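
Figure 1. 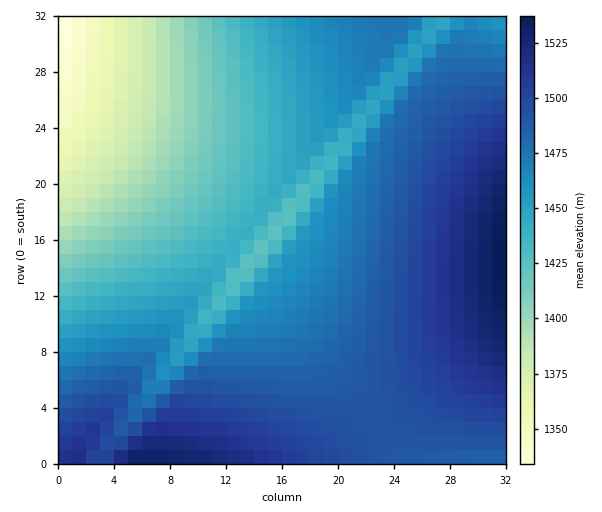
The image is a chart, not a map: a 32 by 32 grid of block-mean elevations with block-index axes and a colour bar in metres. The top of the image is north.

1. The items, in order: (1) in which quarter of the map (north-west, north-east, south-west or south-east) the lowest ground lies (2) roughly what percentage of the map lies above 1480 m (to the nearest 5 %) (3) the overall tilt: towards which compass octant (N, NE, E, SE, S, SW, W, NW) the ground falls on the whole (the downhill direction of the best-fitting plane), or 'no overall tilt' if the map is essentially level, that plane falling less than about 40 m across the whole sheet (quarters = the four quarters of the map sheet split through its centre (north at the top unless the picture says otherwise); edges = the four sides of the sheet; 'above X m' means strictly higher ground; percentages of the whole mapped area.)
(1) The lowest ground is in the north-west quarter.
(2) About 40 % of the map lies above 1480 m.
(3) The general tilt is down to the north-west (the land rises towards the south-east).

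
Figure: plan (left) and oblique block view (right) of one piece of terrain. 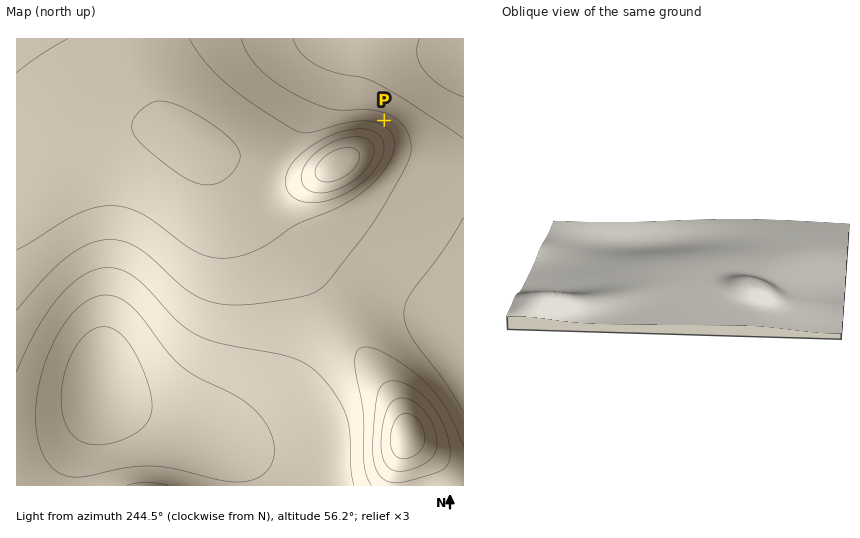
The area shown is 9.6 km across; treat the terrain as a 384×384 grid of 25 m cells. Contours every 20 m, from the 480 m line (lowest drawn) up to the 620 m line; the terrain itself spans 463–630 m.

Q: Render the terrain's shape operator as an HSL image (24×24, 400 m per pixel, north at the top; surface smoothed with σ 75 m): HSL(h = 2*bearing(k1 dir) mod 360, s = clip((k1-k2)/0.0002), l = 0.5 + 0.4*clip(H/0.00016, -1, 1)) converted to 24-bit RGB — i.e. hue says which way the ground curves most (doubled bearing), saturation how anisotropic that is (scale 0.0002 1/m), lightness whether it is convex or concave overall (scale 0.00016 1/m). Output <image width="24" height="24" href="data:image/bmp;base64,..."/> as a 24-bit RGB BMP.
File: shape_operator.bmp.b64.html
<image width="24" height="24" href="data:image/bmp;base64,Qk32BgAAAAAAADYAAAAoAAAAGAAAABgAAAABABgAAAAAAMAGAAATCwAAEwsAAAAAAAAAAAAAbpJ8ZpSKXpKWW4+aXKCfU61yd7c2rpEcoU8ilkI/jVdhiWVwiG11iHN1h3Z2g3h8bmSIWTWcwR7T+15+5pt0TrJ9JuClVeShbZRyZZN+XpCIX4qHZoJyg4lhloRRmXVNk2tTimdehWlmhG1shXNxhnl0h312gnt5ZmWEMTCSUB6063mv987In9TIQ/npTuPSc5VtZo9zYIh+YX+Aa3Z2f3Jpj3JhlXNfkHNiiHJng3NsgXdwg3tyhYB0h4J2g354bGl/NkGFIDeQvn669enW2OvZbsniRHvDf5ZtaYxsYoJ6X3R8Zml2fGpvjW1llXNjkXZliXhqg3pugX5xg4JzhYV0hoZ2gnx3d2h/QkR/J2OKRdV63vm+5OjHkHS6ejWkiphucopsZX55XG16X2J3emh2impnlXRllHpnjH1shIBwgIJzfoR0f4Z1gYR3gHZ4eWSDUE6HNp6lKvZmnf9039d5uzl8mymOlplvfolvaHt5Wmh5Wl53cmZ4hmpqlHZoln5qj4Jvh4VzfoR0eoV0e4Z1fIJ4fHV/cGSHWm6VScKhQPBjf+1Iy5c7pypTlTV2m5Rvi4pxbXZ5WmN5Vlt5aGN4gW5vkntsloRukYdyiIl2fYZ3eIZ2d4Z2eYF8cnOCZ3KMYaWkW8aIVNNUmL5IoVo+ljtVjVFznY1wjoJxc296W197VFp7X2F6fHF2joFxlopykox2iYt5fYh5eId5eIZ8d4OCcH+HaJOWZKuKYblpga9cmYJUkE5Ni1dmhWp3nodxkntxgG9+XVx+U1l+XGN+cnV8iod2lZB2k5F5iY17fol7eoh9eIaAdYeGcI2MapqHZqVzd6NklpNhjGhdh2Fmg250gHl8noFylnVxhm6BZV+CVFqCWmaCbnqAgol4kZN5kpR7iY59f4l9e4iAeYeDdYmGcY+FbZZ6cZhrh5FqiXtohW1rgnN1f3p8fX9/nXx0mHJzjW6EbmKHV1qGWmmGan6Fd4p5iZJ6jpR8iY9+gYp/fYiBeoiEd4qEdI1/co90fYxyh4Vyg3lzgHh3f3x8fYB/fYGAm3l2mXN5km+HeGWLW1uLXGuKaICKdYx/gpJ7ipN9iI9/goqAfoeCfIeEeoiCeIl9eYh4f4V4goF5gH57fX99fYCAfYGBfYGBmHd4mXV+lHCKgGiQY2COX2yOaIGNdI6FfJF7hpJ+h45/g4mBgIeCfoaDfIaBe4V+fIR8foJ9foB9fYCAfYGBfYKCfYKCfYGClXl9l3eClXOMhmySbGWRY26QaoGPdI+Ke5B/g5B+hY2Ag4mBgYWDhIR/h4F0h4poeohreIR3fYKBfYGCfYGCfYGCfYGCfYGCkXuBlXmFlXWOiXCTc2qSaG+RbYCQdY+Oe4+DgI5/hIuBg4iCgYGFj2yJqD9RtGsXhKIHQZcWTZBNdoR9fYGDfYGCfYCCfYCCjn2EkXuHk3iOi3SSem+SbXCRcH+Qd4yPfI2GgIyBg4qCg4eDfX6Hb1Cf4Qzt/z+R+31BYM0AAHYIIpZIb4d/fYCDfYCCfX+Ci36FjnyIkHqNi3eRfnORcnKQdH6PeYmNfYyJgYqEgoiDg4aEfoKGSmidAAvh4ZL/+9D4/c79Y9nsAI1bJph8dIWGfH+EfH6FiH+Gi36IjXyMinqOgXePd3aOd36Oe4aMfoqKgYmGgoiGgYqNfYmUXY2kAJy7FJ///c77+8b8/c73VlX/AHq6TYmkc4GZdHiahYCGiH+Hin6KiHyMgnqMe3mMen2LfIOKf4iJf4+OfZaXfJOZeoyZdoiZQqWcAI5WAO9m+Lfz/c75+aT/RQr/OEy8bneecHeYgoCEhYCFhn+Hhn6JgnyKfnyKfH6JfoSJfZKOe5eRe5aRe5STeo2SeYaQdYOPS5RxAI8NNZIA7bUA/xwu5he+e1CncnCUd3OSgICDgoCDg4CFhH+Ggn6HgH6Hfn+Hfo+Je5SHepOEeZCDeY2EeYmFeoaGen6DeHqBbIFvXYlDgqAirI4nnV5Lh253eHiBeXaCf4KCgIGCgYCDgoCEgn+EgX+FgIiEfI9+epB6eo54eox2eYh1eYR1eYB2e312fHl2fXR0fnRykY1plZNjjoxmhIVsen9vd3pxfoKBf4GBgIGBgYCCgYCCgoCDhYp+hY56hY53hI1zg4txgYdvgIRvfoBufn1ufHlufHZufnVuk4ZnloxjkItjiYlkfoJldnxnfoKAfoGAf4GAgIGAgYCAgoB/jIx7jo13j41zjotvjIlsiIdqhYRpgYBpfnxqfXpqfHhrfXhskYJmmYdhlIdhjIdigoRjd35k"/>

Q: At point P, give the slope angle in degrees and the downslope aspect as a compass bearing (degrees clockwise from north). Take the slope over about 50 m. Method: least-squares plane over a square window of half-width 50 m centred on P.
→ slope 5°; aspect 24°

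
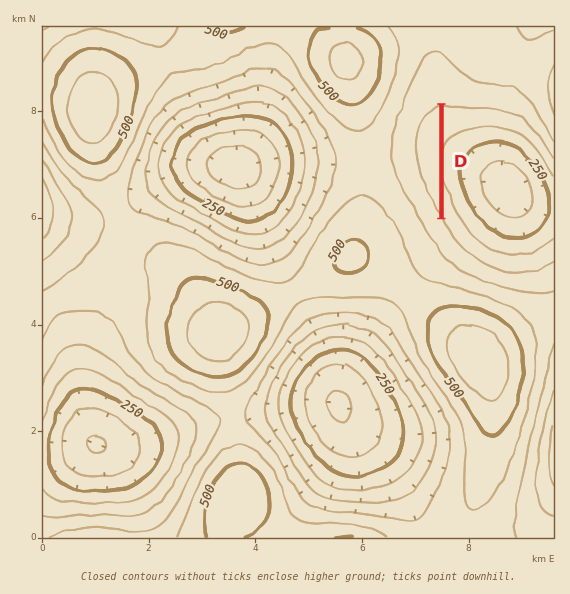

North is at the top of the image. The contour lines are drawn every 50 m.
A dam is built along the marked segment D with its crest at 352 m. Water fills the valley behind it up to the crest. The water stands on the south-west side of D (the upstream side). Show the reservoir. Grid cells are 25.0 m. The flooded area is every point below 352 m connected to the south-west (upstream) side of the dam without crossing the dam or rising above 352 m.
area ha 63.8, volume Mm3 11.73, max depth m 48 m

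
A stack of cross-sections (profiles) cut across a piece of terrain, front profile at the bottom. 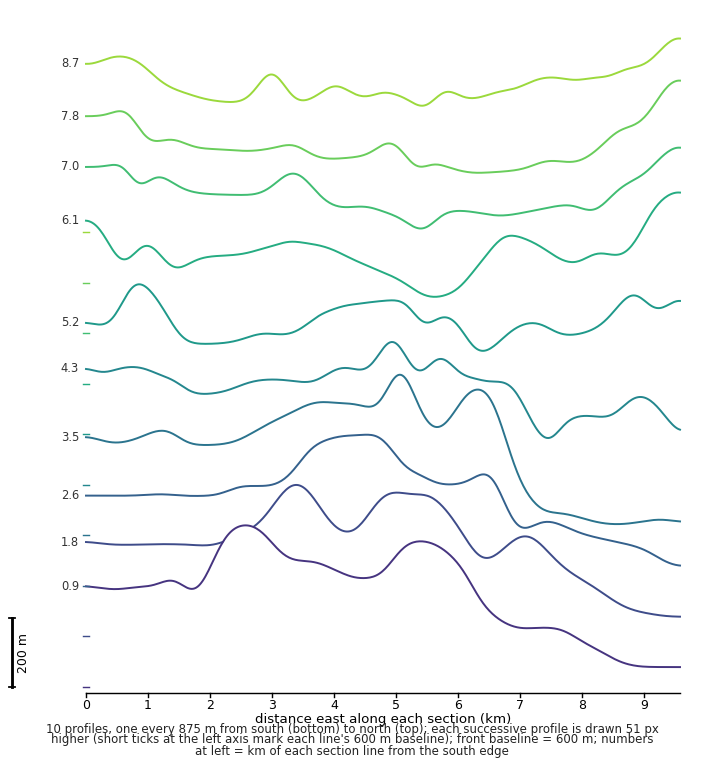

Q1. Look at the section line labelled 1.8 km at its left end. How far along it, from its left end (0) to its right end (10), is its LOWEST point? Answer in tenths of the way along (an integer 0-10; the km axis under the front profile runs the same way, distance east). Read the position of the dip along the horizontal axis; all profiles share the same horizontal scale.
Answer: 10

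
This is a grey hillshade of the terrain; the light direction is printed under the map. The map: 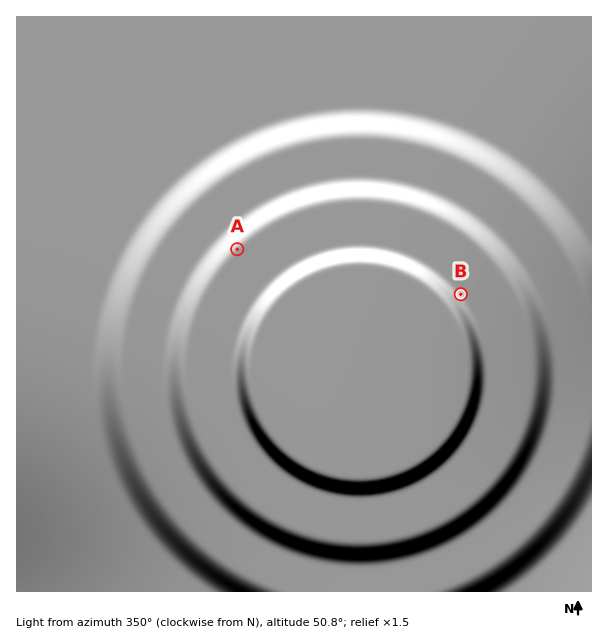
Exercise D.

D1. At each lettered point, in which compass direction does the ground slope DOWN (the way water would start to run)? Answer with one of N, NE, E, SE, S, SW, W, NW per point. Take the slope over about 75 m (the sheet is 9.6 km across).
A NW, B NE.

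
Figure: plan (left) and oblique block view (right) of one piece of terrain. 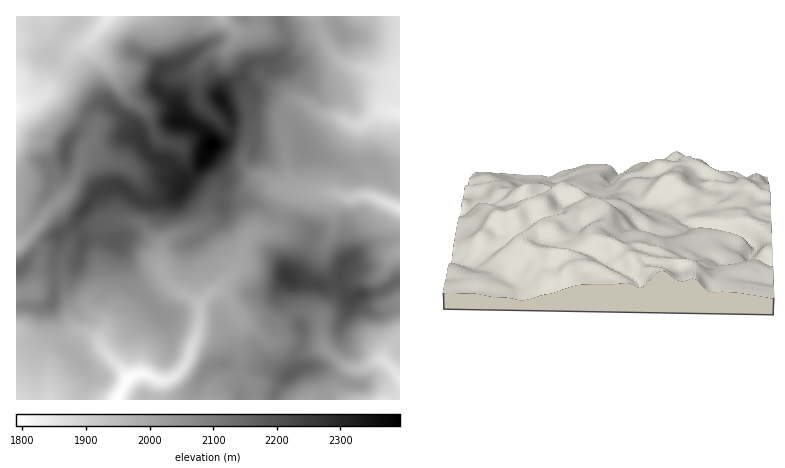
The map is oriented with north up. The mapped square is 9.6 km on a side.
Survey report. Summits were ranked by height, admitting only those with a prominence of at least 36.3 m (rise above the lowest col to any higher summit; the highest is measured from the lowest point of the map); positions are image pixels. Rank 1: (212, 144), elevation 2394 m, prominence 604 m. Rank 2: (220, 100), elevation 2344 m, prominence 69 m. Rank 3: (286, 276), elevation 2261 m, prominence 198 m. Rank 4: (66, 154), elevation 2182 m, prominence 47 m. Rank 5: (290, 374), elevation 2174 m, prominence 54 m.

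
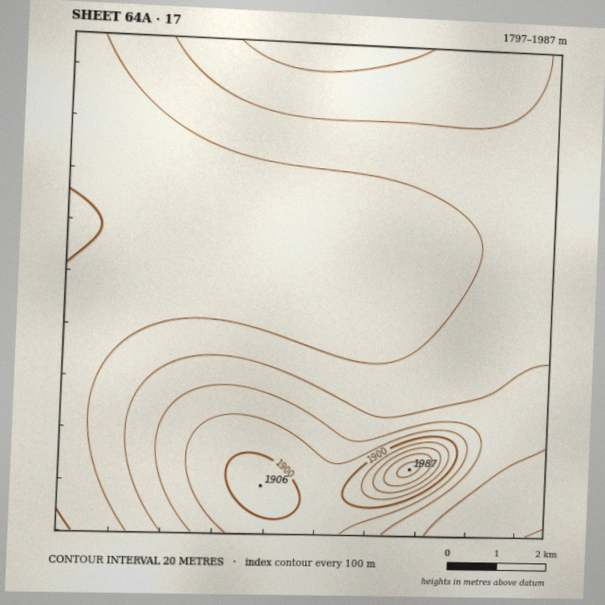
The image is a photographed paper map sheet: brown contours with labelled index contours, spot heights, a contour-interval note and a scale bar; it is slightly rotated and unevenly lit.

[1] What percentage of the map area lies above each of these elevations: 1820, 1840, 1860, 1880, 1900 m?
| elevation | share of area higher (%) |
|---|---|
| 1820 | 64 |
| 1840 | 34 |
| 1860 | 16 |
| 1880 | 10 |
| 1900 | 4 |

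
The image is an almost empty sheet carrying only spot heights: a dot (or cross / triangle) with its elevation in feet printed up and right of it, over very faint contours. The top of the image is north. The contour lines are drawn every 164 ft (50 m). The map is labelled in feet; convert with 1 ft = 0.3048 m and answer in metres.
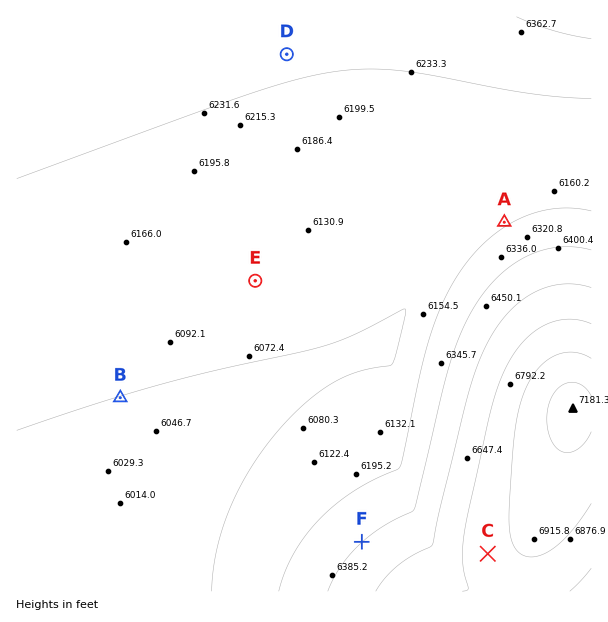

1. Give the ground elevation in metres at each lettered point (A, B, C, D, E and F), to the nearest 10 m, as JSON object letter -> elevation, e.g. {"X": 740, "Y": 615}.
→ {"A": 1890, "B": 1850, "C": 2080, "D": 1910, "E": 1860, "F": 1950}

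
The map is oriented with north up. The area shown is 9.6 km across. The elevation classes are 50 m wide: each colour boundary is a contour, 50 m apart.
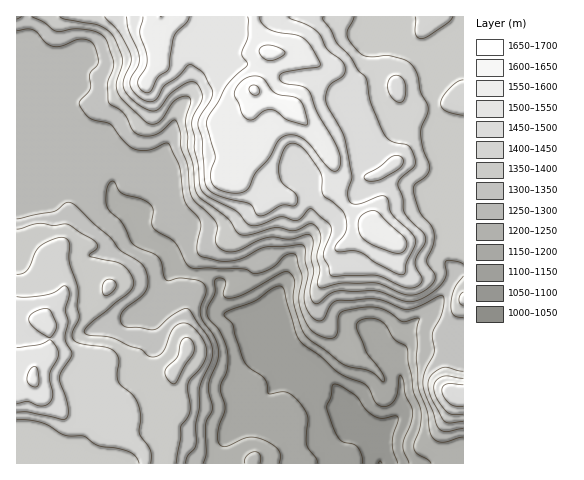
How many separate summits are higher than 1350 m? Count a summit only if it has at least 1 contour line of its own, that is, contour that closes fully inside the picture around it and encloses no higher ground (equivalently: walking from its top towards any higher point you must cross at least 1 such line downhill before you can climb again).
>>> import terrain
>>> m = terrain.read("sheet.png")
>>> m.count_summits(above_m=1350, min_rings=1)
8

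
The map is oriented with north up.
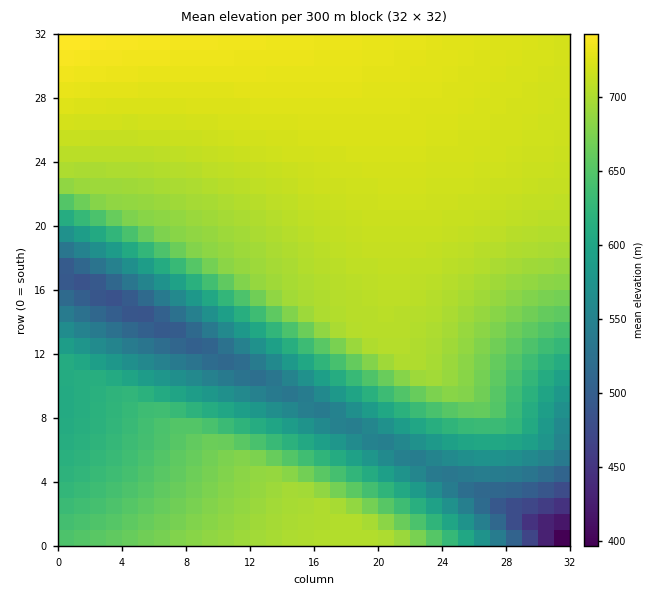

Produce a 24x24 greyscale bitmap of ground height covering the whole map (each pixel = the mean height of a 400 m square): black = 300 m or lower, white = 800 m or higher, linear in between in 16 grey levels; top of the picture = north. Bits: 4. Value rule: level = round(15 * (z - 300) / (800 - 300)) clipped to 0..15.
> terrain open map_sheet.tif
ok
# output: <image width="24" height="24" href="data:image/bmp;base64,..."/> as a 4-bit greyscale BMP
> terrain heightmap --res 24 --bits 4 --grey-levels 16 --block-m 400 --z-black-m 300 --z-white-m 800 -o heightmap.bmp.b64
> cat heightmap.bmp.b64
<image width="24" height="24" href="data:image/bmp;base64,Qk2WAQAAAAAAAHYAAAAoAAAAGAAAABgAAAABAAQAAAAAACABAAATCwAAEwsAABAAAAAAAAAAAAAAABEREQAiIiIAMzMzAERERABVVVUAZmZmAHd3dwCIiIgAmZmZAKqqqgC7u7sAzMzMAN3d3QDu7u4A////AKu7u7zMzMzMu6l2Q6qru7vMzMzLqYdlVKqqu7vMzMuqmHdmZaqqq7u8u6qZh3d3dpqqq7u7qpmHiImYiJmqqrqpmIeImaqqmJmqqpmYh3iZqru6mJmpmYh3eImrvMu6mZmYh3d3iaq8zMu6qZh3dmeImrzMzMu7qndmZniau8zMzMy7u3ZmeImrzMzMzMzLu2Zniau8zMzMzMzMy3eJqrvMzMzMzMzMzImau8zMzMzMzMzMzKq7zMzMzMzMzMzMzLzMzMzMzMzd3dzMzMzMzMzMzN3d3d3czMzMzMzN3d3d3d3dzNzMzd3d3d3d3d3d3d3d3d3d3d3d3d3d3d3d3d3d3d3d3d3d3d3d3d3d3d3d3d3d3d3d3d3d3d3d3d3d3Q=="/>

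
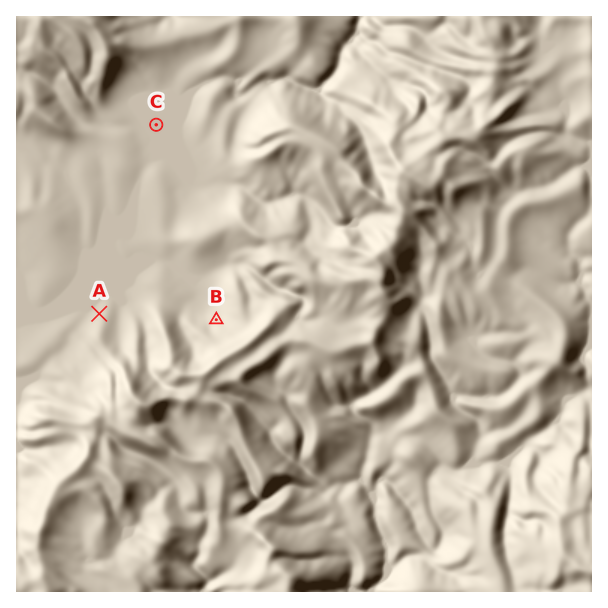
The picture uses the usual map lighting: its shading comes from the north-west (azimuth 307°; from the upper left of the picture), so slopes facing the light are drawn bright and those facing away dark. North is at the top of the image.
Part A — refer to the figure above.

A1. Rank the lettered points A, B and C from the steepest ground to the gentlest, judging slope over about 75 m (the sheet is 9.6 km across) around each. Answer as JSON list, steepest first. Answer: ["B", "A", "C"]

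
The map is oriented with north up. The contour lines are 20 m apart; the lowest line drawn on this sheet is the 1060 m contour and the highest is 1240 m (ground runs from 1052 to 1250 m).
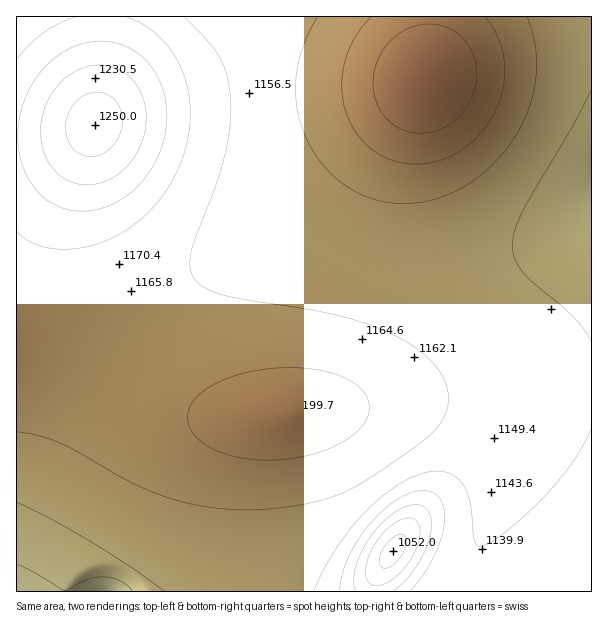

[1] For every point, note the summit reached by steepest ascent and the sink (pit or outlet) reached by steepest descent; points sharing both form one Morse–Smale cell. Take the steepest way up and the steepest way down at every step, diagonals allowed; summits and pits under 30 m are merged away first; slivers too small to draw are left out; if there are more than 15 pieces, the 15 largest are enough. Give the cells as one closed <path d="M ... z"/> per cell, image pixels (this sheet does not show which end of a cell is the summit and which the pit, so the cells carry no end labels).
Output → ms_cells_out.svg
<path d="M591 206l-28 26-27 16-36 12-32 5-43 0-57-9-41-14-34-19-12 0-27 15-111 72-23 23-24 38 53 27 33 12 46 8 48-1-10 6-4 9-4 29 0 45 5 86 328 0z"/><path d="M591 16l-340 0 9 40 4 69 4 42 6 27 8 16 17 18 28 14 35 12 48 10 73 0 42-11 24-12 21-15 22-20z"/><path d="M249 16l-233 1 1 320 37 12 42 21 24-37 12-14 23-18 52-31 59-40 15-7 13-1-12-12-8-16-4-18-6-51-4-69-6-29z"/><path d="M98 372l-4 2-21 42-27 63-27 54-3 9 0 49 245 1-3-131 4-29 4-9 10-6-48 1-46-8-33-12z"/><path d="M20 337l-4 1 1 203 56-125 23-44-6-5-36-18z"/>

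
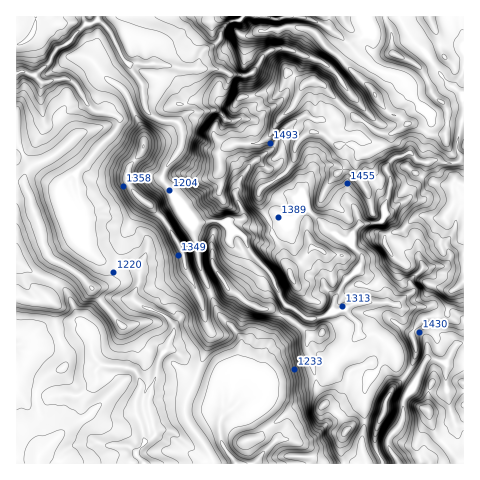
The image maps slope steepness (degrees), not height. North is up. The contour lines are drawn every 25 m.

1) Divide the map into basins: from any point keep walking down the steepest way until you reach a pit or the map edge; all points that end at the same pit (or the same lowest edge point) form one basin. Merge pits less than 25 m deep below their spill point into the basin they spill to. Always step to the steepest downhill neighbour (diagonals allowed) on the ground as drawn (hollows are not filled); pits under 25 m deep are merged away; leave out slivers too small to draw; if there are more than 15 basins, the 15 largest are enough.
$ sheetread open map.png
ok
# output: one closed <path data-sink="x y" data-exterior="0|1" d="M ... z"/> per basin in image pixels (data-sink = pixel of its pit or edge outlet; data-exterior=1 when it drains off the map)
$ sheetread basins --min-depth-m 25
<path data-sink="144 463" data-exterior="1" d="M463 16l-241 0-10 6 0 11 2 5 10 7 8-1 10-9 6 1-3 7 0 25 4 10 2 18 18-5 9 2 5-6 4-15 17 11-12 25-14 11-6 14-7 7-6 3-22 0-13 5-5 5 0 25 2 4-2 12 4 10-7 14-4 20 0 24 14 24 5 5 26 17 14 1 20 10 19 16-2 5 0 10 3 6 6 34 5 6 2 8 6 2 13 13 3 7-6 18 4 20 38-1-7-15 0-16 10-21 0-7 3-8 18-20 7-12 3-10-4-19 1-3 11-14 22-3 5-23 13-11z"/><path data-sink="17 74" data-exterior="1" d="M221 16l-185 0-4 18-7 8-9 3 0 96 13 24-5 11 0 9 6 11 1 10 17 49 6 6 26 14 11 13 12-1 9-8 6-14 0-7 6-24 14-26 7-6 18 16 14 23 7 15 1 11 13 28 4 2 24-10-14-25 0-24 4-20 7-14-4-10 2-8-2-8 0-25 5-5 13-5 22 0 6-3 7-7 6-14 14-11 12-25-17-11-4 15-5 6-9-2-18 5-2-18-4-10 0-25 3-7-6-1-6 7-7 3-8-2-9-10 0-11z"/><path data-sink="236 463" data-exterior="1" d="M227 287l-28 11 12 38-26 67 0 14 21 30 7 16 130 1-3-20 6-18-13-18-9-4-2-8-5-6-6-34-3-6 0-10 2-5-19-16-20-10-11 0-12-6z"/><path data-sink="398 463" data-exterior="1" d="M463 282l-12 10-5 23-22 3-11 14-1 3 4 14-3 15-7 12-18 20-3 8 0 7-10 21 0 16 8 16 37 0-4-20 7-17 6-6-1-10 6 2 15-1 15-7z"/><path data-sink="17 346" data-exterior="1" d="M20 296l-4 1 0 161 22 0 11-16-12-36 0-17 9-13 18-8 2-11-9-25-3-12 2-14-8-8-16 3z"/><path data-sink="17 262" data-exterior="1" d="M21 182l-5 0 0 113 16 6 8 0 8-3 16-32-14-7-2-4-17-49-1-10z"/>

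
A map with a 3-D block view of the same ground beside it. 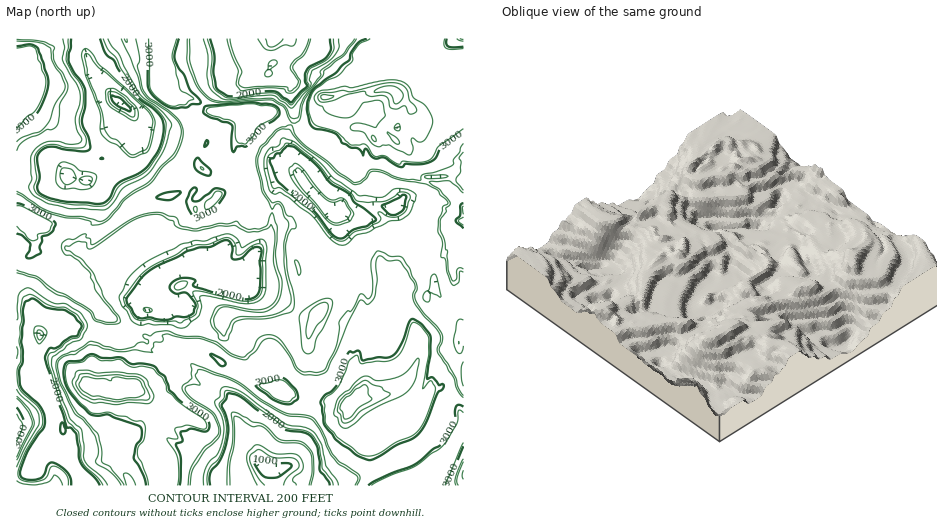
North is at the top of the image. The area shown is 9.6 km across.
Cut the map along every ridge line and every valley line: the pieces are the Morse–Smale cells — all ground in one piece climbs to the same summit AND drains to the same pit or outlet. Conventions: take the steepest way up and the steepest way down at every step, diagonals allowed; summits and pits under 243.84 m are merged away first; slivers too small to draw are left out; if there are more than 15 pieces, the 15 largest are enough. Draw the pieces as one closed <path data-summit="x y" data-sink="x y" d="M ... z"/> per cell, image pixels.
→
<path data-summit="396 93" data-sink="341 211" d="M463 95l-11 8-15 1-16 9-9-4-5 24-8 9-11-10-7 6-6 2-6-10-5-2-10 0-10 17-1 6-4 4-13-1-15-12 0-9 9-16-15 13-21-9-11-8-11 1-14 7-4 16 0 21 5 22 0 8 5 7 3 13 21 4 4 11-2 38 6 23 0 10-4 11-12 8-40 0-9 11 3 11-5 6 2 1 9 4 11 0 4-8-6-11 44 0 9-8 10-19-10-21-3-27 3-5 13-8 3-14 11-13 8-4 8 5 6-2 21 5 13-10 17 2 11-8 13 5 10-1 3 4 2 15-5 17 4 13-1 5 6 9-1 18 12 27 10 5 8 11 0-70-5-1 1-15 4-7z"/><path data-summit="396 93" data-sink="40 335" d="M250 188l-8 5-21 0-13 13-12 2-6-6 2-8-4-2-8 0-8 4-32 5-6 3-12 15-20 13-19-5-23 1-7-3-13 0-6-3-4 9 6 12 0 8-7 5-13 3 0 49 13 4 2 10 9 12 5-2 15 1 17-7 14 1 11 5 23 2 4-3 8-15 10-7 0-6 7-9-4-8-12-3-29-25-3 2-5-7 26-21 16-7 14 3 4 4 13 37 19-6 17 0 11 13 14 4-7 1-7 5-17-2-11 1-12 20 0 3 7 5 5 11 27 16 4-5-3-11 9-11 40 0 12-8 4-11 0-10-6-23 2-38-4-11-21-4-3-13z"/><path data-summit="396 93" data-sink="122 104" d="M168 38l-83 1 1 16 5 12 10 7 9 21 20 16 6 10 0 13-3 17-6 12-8 7-7 3-13 1-11 6-20-3-19 10-32-4 0 75 12-2 7-5 0-8-6-12 4-9 6 3 13 0 7 3 23-1 19 5 20-13 12-15 6-3 32-5 8-4 8 0 4 2-2 8 6 6 12-2 13-13 21 0 7-5 0-8-5-22 0-21 7-19-7-5-9 0-4-3-20 2-14-11-9-3-22 0-3-3 4-7-3-11 0-20z"/><path data-summit="129 391" data-sink="40 335" d="M143 225l-16 7-26 21 5 7 3-2 29 25 12 3 4 8-7 9 0 6-10 7-8 16-10 2-4-2-13 0-17-6-8 0-17 7-15-1-5 2-9-12-2-10-5-3-8 0 0 63 19 4 0 10 6 1 7 6 4 12-2 33 14 10 2 11 6 4 9 14 3 9 42-1-7-11 2-13 4-4 13-1-18-6-5-8-1-7 7-7 5-11-5-23 6-4 13 0 15-7 19-15 8-12-1-3-16 1-16-5-2-8 3-6 0-21-2-4 10-2 6-8 16 8 6-15 7-8 11-1 17 2 7-5 7-1-14-4-11-13-17 0-19 6-13-37-4-4z"/><path data-summit="349 410" data-sink="341 211" d="M364 220l6 16 0 11-9 9 4 3 1 12-9 4-4 7 0 7-6 6-3 8-6 5-10 22 1 17-11 13-7 2-9-1-14-25-11-10-22 1-14 19-11 0-12-5-6 14 9 7 24 13 11-14 16 0 5 7 1 21 3 4 12 1 13-5 10 1 16-15 4 0 7 3 3 6 11 8-1 6 17-23-2-19 1-11 9-16 21-21 8 7 6 15 0 13 5 8-11 24-8 7-10 4 2 3-8 1 1 3 6-1 3-5 11-1 14 9 14 1 23 12 5 16 1-95-6-10-9-5-3-5-7 4-8-4-4-14 8-8-1-7-9-2-5-6 0-8-5-10 2-8-17 1-8-7-9 0z"/><path data-summit="396 93" data-sink="273 42" d="M379 38l-210 0-5 19 0 20 3 11-4 7 3 3 27 1 18 13 20-2 4 3 9 0 7 5 14-5 8 0 11 8 21 9 23-21 9-3-4-9 9-4 6 0 3-10 16-16 3-2 11 1 1-2-6-4-3-12z"/><path data-summit="349 410" data-sink="122 104" d="M402 308l-10 8-17 22-4 11 2 26-18 25 2-8-11-8-3-6-7-3-4 0-13 14 3 1-2 3 7 5 21 10-1 12 9 15 15 8 0 32 6 11 53 0 10-15 19-38 5-4 0-4-6-17-23-12-14-1-14-9-11 1-3 5-6 1-1-3 8-1-2-3 10-4 8-7 11-24-5-8 0-13-6-15z"/><path data-summit="349 410" data-sink="277 470" d="M193 348l-7 0-4 6 17 18 12 9 10 3 9 12 5 8 0 14 10 24 9 11 2 8 8 9 11 1 2 15 99-1-5-10 0-32-15-8-9-15 1-12-1-1-17-6-18-12-20 5-11-1-7-5-12-2-16-11-25-13-8-7z"/><path data-summit="18 65" data-sink="122 104" d="M84 38l-68 1 1 144 32 4 17-8 16-19 15-10 15-16 12-27-18-17-4-1-9-11-2-14-5-9z"/><path data-summit="129 391" data-sink="341 211" d="M406 200l-3 0-11 8-17-2-17 12-17-7-6 2-10-5-15 13-5 18-14 8-2 5 2 22 9 18 2 10-10 17-12 9 8 8 14 25 13 0 10-9 4-5-1-17 2-6 8-16 6-5 3-8 6-6 0-7 4-7 9-4-1-12-4-3 9-9 0-11-7-17 20 21 9 0 8 7 14 0 5-4-4 7 0 4 5 10 0 8 5 6 9 1 1-12-6-9 1-5-4-13 5-17-2-15-3-4-10 1z"/><path data-summit="129 391" data-sink="277 470" d="M183 354l-19 24-24 13 15 15 14 1-6 7-6 27-6 6 13 9 7 10-1 19 106 1-1-15-9 0-7-7-5-11-12-15-2-12-5-8 0-14-14-20-10-3-12-9z"/><path data-summit="396 93" data-sink="122 104" d="M428 38l-47 0-8 10 3 12 6 4-1 2-11-1-19 18-3 10-6 0-9 4 4 9-7 2-13 15-6 10 0 9 15 12 13 1 4-4 1-6 10-17 10 0 5 2 6 10 6-2 7-6 11 10 8-9 5-24 9 4 12-7 19-3 9-5 3-3-1-28-10-2-16 6-7 0-27-4-5-5-2-4 2-1 23-11z"/><path data-summit="17 428" data-sink="40 335" d="M24 373l-8 0 0 112 67 1-2-9-9-14-6-4-2-11-14-10 2-33-4-12-7-6-6-1 0-10-6 0z"/><path data-summit="129 391" data-sink="122 104" d="M139 390l-12 0-6 4 5 23-5 11-7 7 1 7 5 8 13 6 5 0 10-7 1 19 9 11 11 2 2-1 0-14-2-5-18-14 6-6 6-27 6-7-14-1z"/><path data-summit="349 410" data-sink="40 335" d="M165 300l-7 8-10 2 2 4 0 21-3 6 2 8 4 3 19 2 10-1 4-5 7 0 18 7 8-14-26-17-10-15-9-3z"/>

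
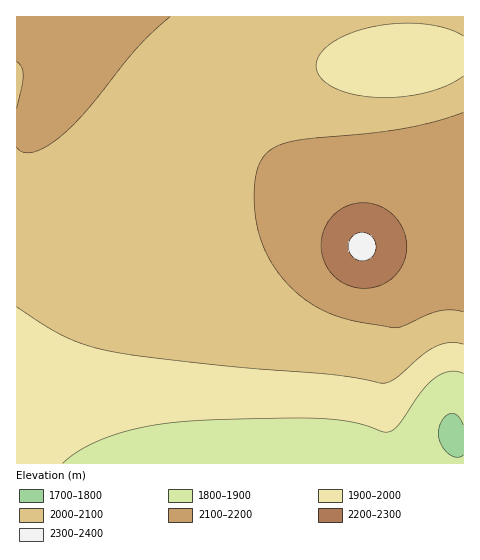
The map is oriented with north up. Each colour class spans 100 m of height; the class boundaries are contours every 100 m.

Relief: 1790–2320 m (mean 2040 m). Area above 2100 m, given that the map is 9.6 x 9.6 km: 22.1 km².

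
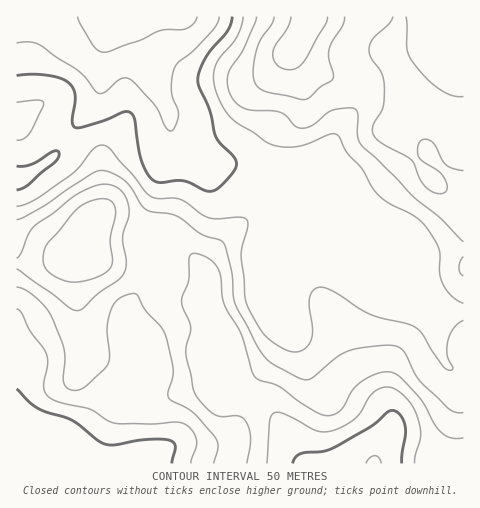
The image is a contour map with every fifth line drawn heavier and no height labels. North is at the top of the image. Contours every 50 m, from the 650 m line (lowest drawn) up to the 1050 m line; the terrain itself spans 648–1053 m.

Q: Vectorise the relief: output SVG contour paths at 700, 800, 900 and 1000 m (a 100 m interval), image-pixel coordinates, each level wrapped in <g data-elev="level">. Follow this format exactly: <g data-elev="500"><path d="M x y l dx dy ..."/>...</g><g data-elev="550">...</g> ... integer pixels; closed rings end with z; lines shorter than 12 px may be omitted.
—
<g data-elev="700"><path d="M219 17l-2 7-6 8-18 19-14 11-4 6-3 10-1 13 8 24-4 11-4 5-6-5-10-21-25-26-5-1-5 1-15 13-7 1-18-21-39-26-10-4-14 1"/></g><g data-elev="800"><path d="M463 320l-9 8-6 11-1 16 6 13-1 2-4 0-6-4-19-32-7-7-10-4-35-8-11-6-27-18-8-3-6-1-6 4-4 8 4 31-3 13-5 6-6 3-7 0-8-3-13-8-8-8-17-31-5-46 1-10 6-19-2-8-7-2-29 1-8-3-15-12-7-4-7-1-15 1-7-3-6-5-12-16-22-25-7-5-5 0-4 3-20 24-33 23-14 8-11 3"/><path d="M17 309l4 3 9 18 16 24 2 10-4 22 1 6 4 5 11 5 30 7 17 11 8 3 37 1 23-2 10 2 7 7 5 9-1 7-5 16"/><path d="M17 140l7-1 5-6 15-29-2-3-3-1-22 2"/><path d="M243 17l-2 9-4 10-18 23-5 12 0 10 2 10 5 13 7 10 8 8 17 10 12 9 13 5 21 0 30-12 5 0 3 1 9 17 16 16 10 19 6 8 12 9 24 12 13 12 12 21 1 24 3 11 9 12 11 7"/></g><g data-elev="900"><path d="M463 438l-11 0-11-6-7-8-14-26-18-20-10-6-13 1-16 8-10 9-12 20-6 4-7 2-7-2-9-4-34-24-21-7-5-8-11-38-17-29-3-27-3-8-4-6-6-5-8-4-7-1-4 5 0 22-7 21 9 26-5 26 7 36 7 11 14 14 8 3 16-1 7 5 4 7 2 10-4 25"/><path d="M17 269l36 25 17 14 6 3 6-2 17-16 20-14 6-8 1-11-3-23 6-26-4-15-7-8-12-4-11 2-17 7-44 34-6 8-7 18-4 5"/><path d="M463 96l-11-1-13-6-13-11-13-16-6-13-1-32"/><path d="M274 17l-2 7-10 14-5 11-4 20 2 13 4 6 6 3 39 9 5-2 11-11 13-9 0-5-4-14 0-9 3-9 11-16 2-8"/><path d="M393 17l-5 8-15 14-4 8 1 9 11 17 3 14-1 19-10 19 0 9 9 9 30 17 11 23 5 6 6 4 6 1 4-1 3-4 0-4-7-12-21-15-1-10 3-8 6-1 6 4 9 17 5 6 7 3 9 2"/></g><g data-elev="1000"><path d="M402 463l3-29 0-8-5-11-3-3-5-2-4 2-18 15-34 19-13 5-23 3-5 4-2 5"/></g>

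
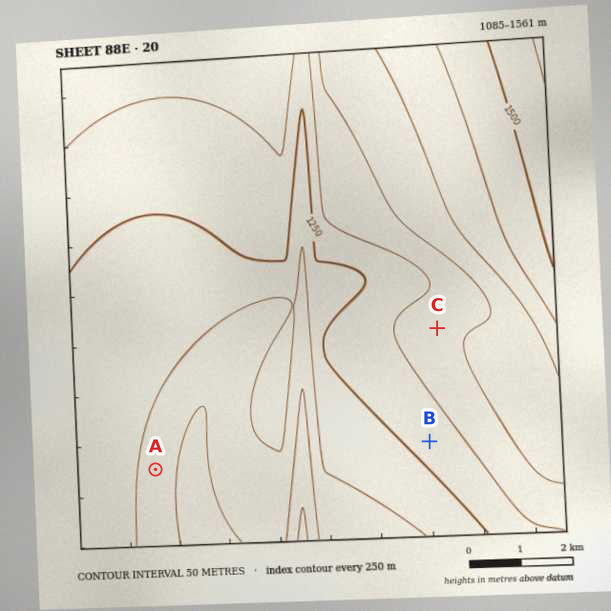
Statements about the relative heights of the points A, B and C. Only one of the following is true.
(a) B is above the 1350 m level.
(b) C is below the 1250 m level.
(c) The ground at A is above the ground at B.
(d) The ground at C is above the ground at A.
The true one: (d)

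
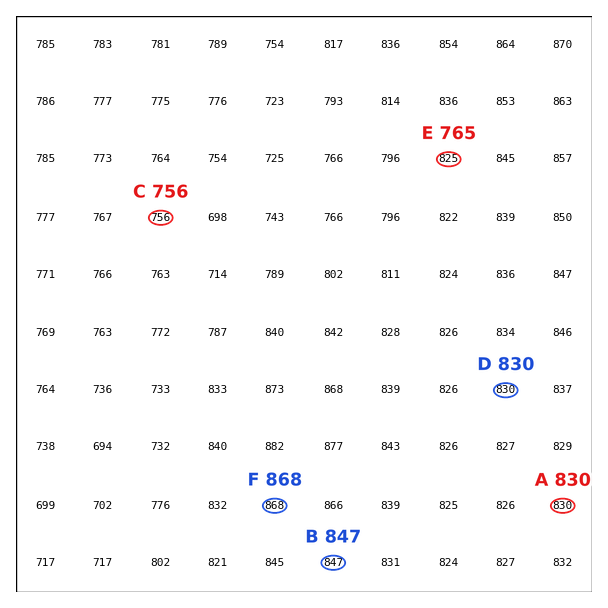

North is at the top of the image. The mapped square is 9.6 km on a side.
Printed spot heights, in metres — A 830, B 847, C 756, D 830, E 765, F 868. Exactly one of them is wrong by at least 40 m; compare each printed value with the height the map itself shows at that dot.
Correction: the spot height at E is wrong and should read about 825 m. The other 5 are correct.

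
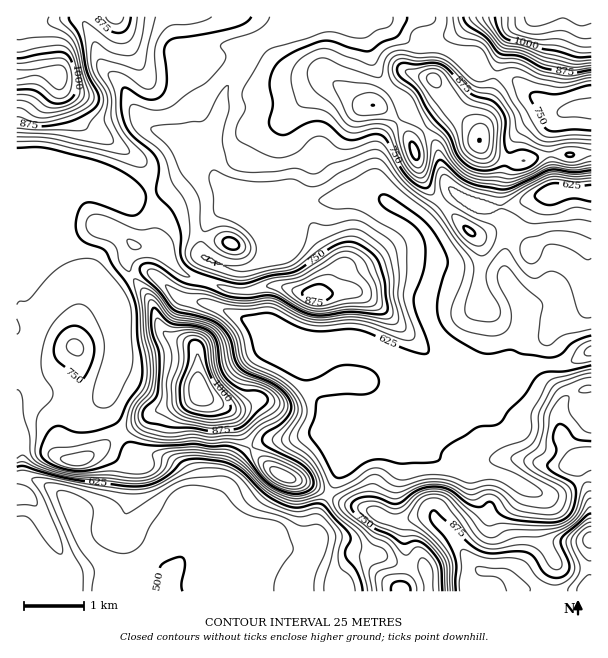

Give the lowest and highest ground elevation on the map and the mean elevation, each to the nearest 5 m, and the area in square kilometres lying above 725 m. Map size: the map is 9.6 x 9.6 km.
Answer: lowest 485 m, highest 1110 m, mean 725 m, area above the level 44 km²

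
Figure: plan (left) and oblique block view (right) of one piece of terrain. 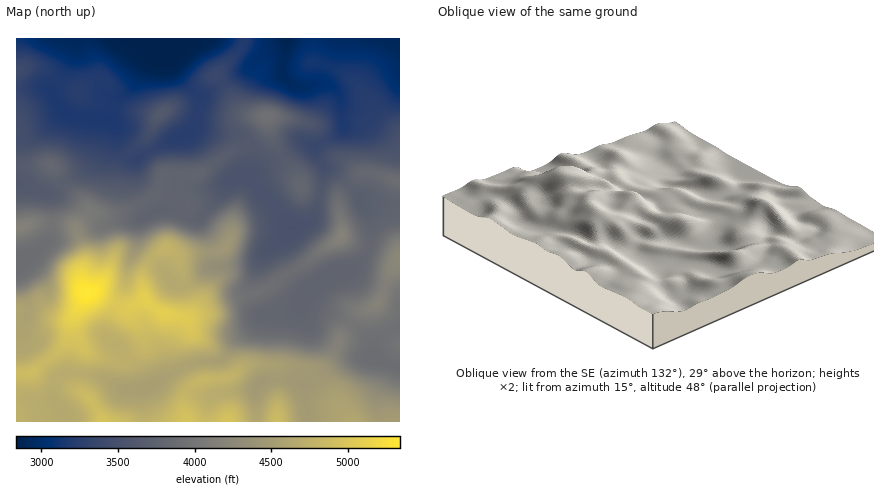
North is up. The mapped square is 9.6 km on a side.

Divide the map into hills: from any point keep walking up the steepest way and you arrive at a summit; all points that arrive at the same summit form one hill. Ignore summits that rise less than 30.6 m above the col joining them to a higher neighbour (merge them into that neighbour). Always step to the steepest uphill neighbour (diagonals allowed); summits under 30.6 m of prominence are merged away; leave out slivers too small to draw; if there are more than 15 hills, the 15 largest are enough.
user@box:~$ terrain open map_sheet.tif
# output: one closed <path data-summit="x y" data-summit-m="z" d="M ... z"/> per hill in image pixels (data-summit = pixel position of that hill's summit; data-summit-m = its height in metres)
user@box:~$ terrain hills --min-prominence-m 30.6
<path data-summit="88 294" data-summit-m="1627" d="M158 38l-142 0 0 98 18-4 12-6 16-14 18 6 15 2-1 24-6 18-8 10-28 21-5 1 5 4 1 8-1 20-4 14-8 9-24 13 0 160 49 0-2-10-10-14 1-14 10-11 18 0 16 3 24 13 8 1 20-4 18-12 30-12 20-1 8-5 6-12 16-12 12-15 38-8 10-17-4-1-12-15-13-28 1-8 11-12-17-24-21-24-7-4 5-12 0-14-4-8-5-6-28-3-18-5-10 8-16 4-32 19-6-1-10-10-4-10-1-10-7-8 3-12 4-8 16-16 24-34z"/><path data-summit="228 422" data-summit-m="1510" d="M306 295l-4 9-6 6-36 7-12 15-16 12-10 15-4 2-20 1-26 10 20 20 8 3 13 1-5 10 0 16 48 0 0-32 8-9 24-2 18 4 40-23 6-2 23 0-1-12-8-10-20-17-32-15-6-4z"/><path data-summit="400 180" data-summit-m="1192" d="M400 38l-64 0-13 40-5 6 8 0 6 3 7 7 5 34-4 5-25 15 1 6 7 12 15 7 24 29 14 0 20 6 4 0z"/><path data-summit="268 116" data-summit-m="1203" d="M286 38l-20 10-22 23-45 25 1 10-7 22 49 8 5 6 4 8 0 14-5 11 32-16 22-16 4-1 12 5 24-14 4-5-3-28-2-6-7-7-6-3-30 3-12-9-2-10z"/><path data-summit="400 260" data-summit-m="1298" d="M376 202l-14 0 9 20 0 20-8 18-11 9-22 6-23 19 1 6 6 4 32 15 10 7 16 16 2 11 2-11 6-6 18-10 0-118z"/><path data-summit="342 236" data-summit-m="1275" d="M326 167l-12 49-8 8-14 4-13 14 3 14 7 16 9 14 8 6 2 0 22-17 26-8 9-11 6-14-1-24-9-18-23-27z"/><path data-summit="160 114" data-summit-m="1107" d="M160 38l-3 12-24 34-16 16-7 20 7 8 1 10 4 10 12 11 36-19 18-6 7-8 4-14 1-16-24-24-15-24z"/><path data-summit="52 166" data-summit-m="1167" d="M64 112l-18 14-30 10 2 48 22 8 12 1 28-21 8-10 6-18 1-24-15-2z"/><path data-summit="352 422" data-summit-m="1411" d="M368 358l-22 2-42 24 4 38 71 0-1-26 12-32z"/><path data-summit="300 186" data-summit-m="1162" d="M304 142l-26 17-32 17 7 4 21 24 18 24 14-4 8-8 10-40 0-10-8-12-1-6z"/><path data-summit="102 422" data-summit-m="1512" d="M82 373l-18 0-10 11-1 14 10 14 3 10 77 0-1-34-20 1-18-11z"/><path data-summit="188 422" data-summit-m="1510" d="M174 373l-4 0-14 10-15 7 2 32 63 0 2-16 5-10-13-1-8-3z"/><path data-summit="16 228" data-summit-m="1268" d="M16 183l2 79 22-13 8-9 4-14 1-20-1-8-4-4z"/><path data-summit="278 422" data-summit-m="1487" d="M288 379l-22 1-9 6 1 36 50 0-4-30 1-8z"/>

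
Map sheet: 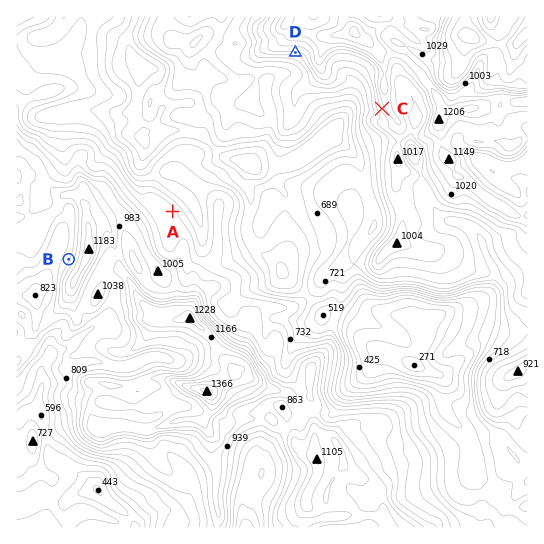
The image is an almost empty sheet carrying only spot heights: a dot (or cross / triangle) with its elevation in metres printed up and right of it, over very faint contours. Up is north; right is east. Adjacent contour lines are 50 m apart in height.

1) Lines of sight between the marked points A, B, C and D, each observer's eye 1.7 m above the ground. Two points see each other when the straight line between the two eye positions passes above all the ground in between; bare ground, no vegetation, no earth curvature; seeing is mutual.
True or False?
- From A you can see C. True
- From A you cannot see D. False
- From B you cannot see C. True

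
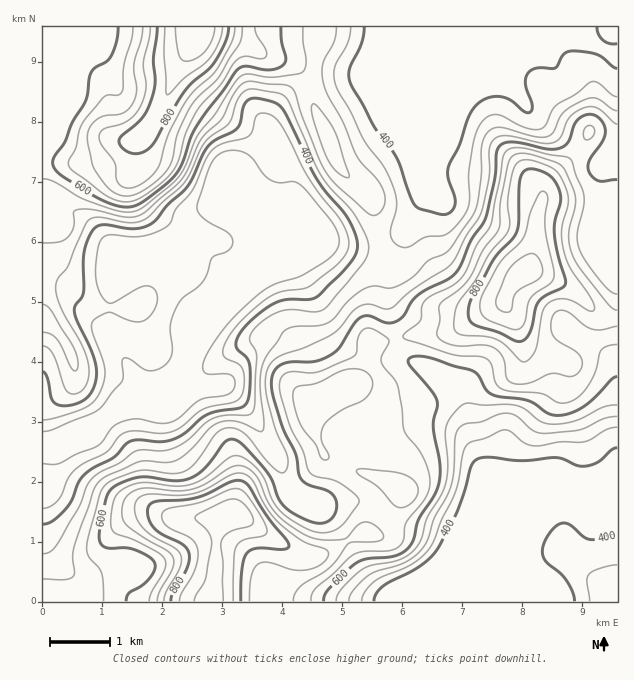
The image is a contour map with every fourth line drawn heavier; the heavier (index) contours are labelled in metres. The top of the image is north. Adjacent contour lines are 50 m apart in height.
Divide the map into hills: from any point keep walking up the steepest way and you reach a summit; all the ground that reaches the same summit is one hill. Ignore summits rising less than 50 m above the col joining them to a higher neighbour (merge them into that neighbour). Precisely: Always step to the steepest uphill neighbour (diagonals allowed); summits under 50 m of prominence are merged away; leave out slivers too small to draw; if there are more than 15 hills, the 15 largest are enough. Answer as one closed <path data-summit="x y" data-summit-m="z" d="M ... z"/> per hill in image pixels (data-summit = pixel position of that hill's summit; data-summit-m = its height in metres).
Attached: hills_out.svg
<path data-summit="197 27" data-summit-m="940" d="M577 26l-534 0-1 250 20 6 18 18 18 13 8 21 23 33 9 9-10 12-11 20 29 2 10-16 39-39 24-34 35-34 20-12 18-17 40-16 14 3 19 0 35-11 6-6 18-30 11-27 1-12 11-26 19-33 13-11 33-13 4-9 10-9 18-8 13-14 15-6z"/><path data-summit="235 514" data-summit-m="929" d="M226 386l-27 3-51 21-32-2-27 23-38 16-1 28-5 12-3 2 1 113 483-1 0-25-6-15 0-17 6-16 10-14-78 31-19-12-44-11-27-19-25-1-12 2-18 0-9-2-14-12-10-27-30-51z"/><path data-summit="527 271" data-summit-m="921" d="M512 76l-37 16-9 8-19 33-11 26-1 12-11 27-18 30-1 28-3 11-14 13-1 5 0 16 7 36 6 17 6 5 28 12 26 20 6 15 4 24 10 29 3 16 5 11 5 5 10 6 45-1 14-4 22 10 33 0 1-274-13-4-7-8 4-42 6-12-15-1-9-5-37-28-19-19-15-21z"/><path data-summit="344 385" data-summit-m="749" d="M299 268l-31 10-24 18-25 25-24 34-39 39-8 14 6 0 45-19 27-3 17 17 17 23 7 16 13 21 10 27 8 8 15 6 18 0 12-2 25 1 27 19 44 11 19 12 78-31 12-18-45 1-15-11-5-11-3-16-8-17-4-30-8-21-26-20-15-7-18-5-31-1-29-12-9-10-12-30z"/><path data-summit="43 319" data-summit-m="525" d="M44 276l-2 1 0 168 11 1 36-15 20-15 9-10 10-18 10-12-4-3-28-39-8-21-18-13-18-18z"/><path data-summit="607 601" data-summit-m="470" d="M562 492l-6 0-12 9-18 27-6 16 0 17 6 15 0 25 91 1 1-100-34 0z"/>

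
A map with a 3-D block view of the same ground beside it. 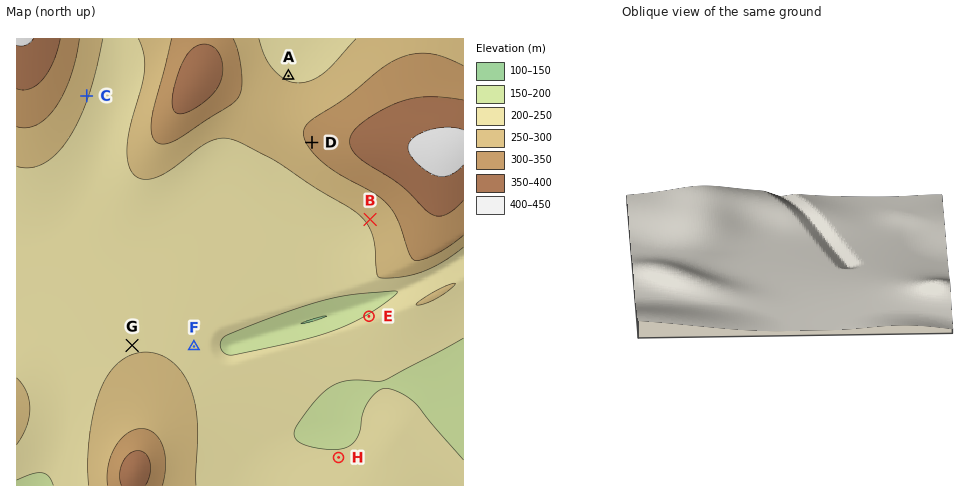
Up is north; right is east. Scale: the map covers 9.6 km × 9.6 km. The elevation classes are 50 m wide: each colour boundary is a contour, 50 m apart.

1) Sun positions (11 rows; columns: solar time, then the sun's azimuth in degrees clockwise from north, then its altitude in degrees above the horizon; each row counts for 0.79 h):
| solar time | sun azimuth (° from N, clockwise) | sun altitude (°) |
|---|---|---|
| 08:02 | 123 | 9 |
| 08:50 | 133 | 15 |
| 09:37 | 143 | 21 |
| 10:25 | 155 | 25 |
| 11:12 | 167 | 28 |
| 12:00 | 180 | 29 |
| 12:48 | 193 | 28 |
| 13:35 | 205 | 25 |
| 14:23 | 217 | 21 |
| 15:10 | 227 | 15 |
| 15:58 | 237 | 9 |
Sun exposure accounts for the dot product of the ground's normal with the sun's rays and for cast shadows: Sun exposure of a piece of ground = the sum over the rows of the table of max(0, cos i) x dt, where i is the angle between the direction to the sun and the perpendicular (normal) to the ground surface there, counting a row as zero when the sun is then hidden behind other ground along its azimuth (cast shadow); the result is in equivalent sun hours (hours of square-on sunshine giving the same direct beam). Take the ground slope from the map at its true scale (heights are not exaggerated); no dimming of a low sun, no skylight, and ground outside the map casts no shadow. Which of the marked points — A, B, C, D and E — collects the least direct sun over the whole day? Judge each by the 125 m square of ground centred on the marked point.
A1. E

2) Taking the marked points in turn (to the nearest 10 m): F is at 240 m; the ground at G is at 250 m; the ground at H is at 210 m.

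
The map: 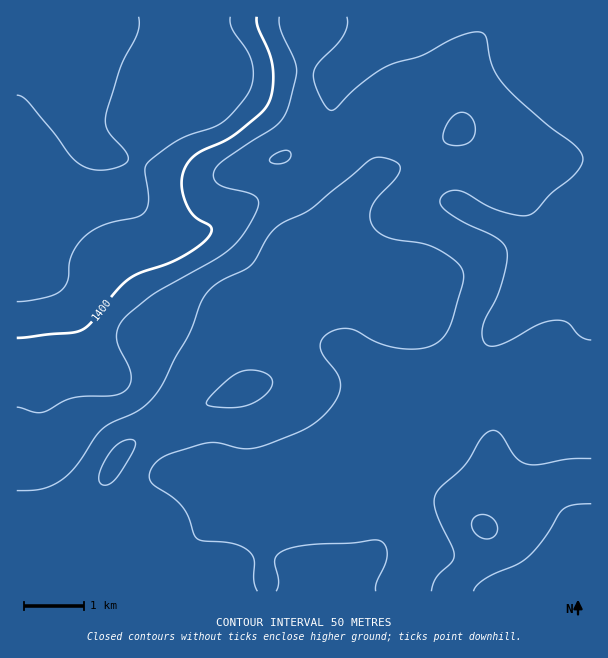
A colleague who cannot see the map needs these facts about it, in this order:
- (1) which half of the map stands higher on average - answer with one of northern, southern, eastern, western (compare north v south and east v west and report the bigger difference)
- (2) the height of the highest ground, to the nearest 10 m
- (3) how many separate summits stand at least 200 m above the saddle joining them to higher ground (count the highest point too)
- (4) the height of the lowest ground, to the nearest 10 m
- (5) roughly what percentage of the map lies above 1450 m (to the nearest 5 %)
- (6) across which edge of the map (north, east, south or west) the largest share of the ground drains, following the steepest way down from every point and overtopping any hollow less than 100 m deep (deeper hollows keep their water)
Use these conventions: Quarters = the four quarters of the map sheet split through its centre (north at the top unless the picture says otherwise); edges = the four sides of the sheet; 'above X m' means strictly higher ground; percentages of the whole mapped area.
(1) The southern half stands higher on average than the northern half.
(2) The highest point reaches roughly 1580 m.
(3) Counting only tops that stand 200 m proud, the map has 1 summit.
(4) The lowest ground is at about 1310 m.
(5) Roughly 65 % of the ground is higher than 1450 m.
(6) Drainage is mainly to the east: more ground falls towards that edge than towards any other.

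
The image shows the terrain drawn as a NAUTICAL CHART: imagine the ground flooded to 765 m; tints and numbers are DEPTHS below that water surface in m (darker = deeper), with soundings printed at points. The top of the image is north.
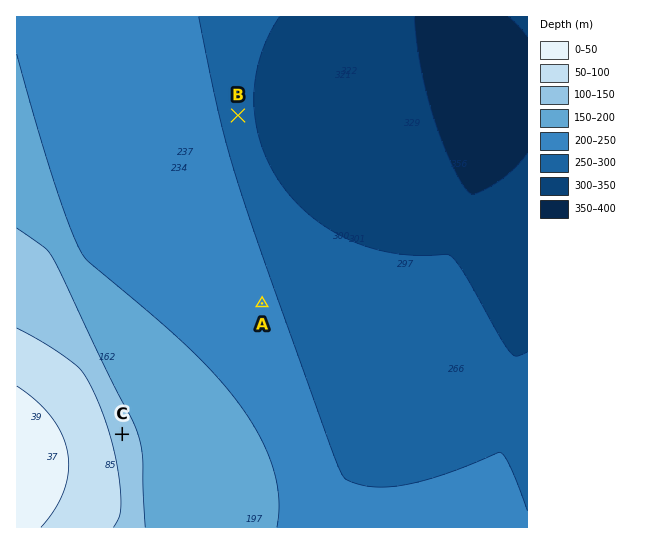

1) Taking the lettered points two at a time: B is below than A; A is below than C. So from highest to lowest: C A B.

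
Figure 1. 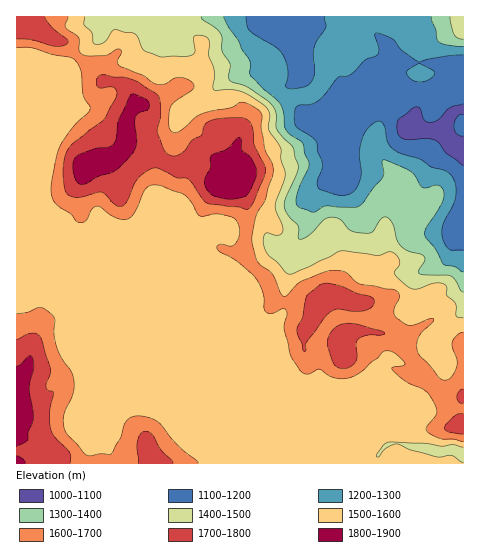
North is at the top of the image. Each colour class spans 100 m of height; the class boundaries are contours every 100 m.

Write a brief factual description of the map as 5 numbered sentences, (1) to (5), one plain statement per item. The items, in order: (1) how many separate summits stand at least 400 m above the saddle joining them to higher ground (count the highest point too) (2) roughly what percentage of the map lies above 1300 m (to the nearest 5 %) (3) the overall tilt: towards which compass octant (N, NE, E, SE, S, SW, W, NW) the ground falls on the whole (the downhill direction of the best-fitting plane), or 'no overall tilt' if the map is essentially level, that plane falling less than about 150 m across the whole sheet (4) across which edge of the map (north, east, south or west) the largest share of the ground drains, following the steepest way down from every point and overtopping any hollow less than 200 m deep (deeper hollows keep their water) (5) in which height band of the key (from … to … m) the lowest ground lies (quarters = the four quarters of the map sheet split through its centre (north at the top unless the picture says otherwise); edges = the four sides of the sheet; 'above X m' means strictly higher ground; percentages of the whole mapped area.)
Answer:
(1) Counting only tops that stand 400 m proud, the map has 1 summit.
(2) Ground above 1300 m makes up about 85 % of the sheet.
(3) Overall the map slopes down towards the north-east.
(4) Drainage is mainly to the east: more ground falls towards that edge than towards any other.
(5) The lowest ground lies in the 1000–1100 m band.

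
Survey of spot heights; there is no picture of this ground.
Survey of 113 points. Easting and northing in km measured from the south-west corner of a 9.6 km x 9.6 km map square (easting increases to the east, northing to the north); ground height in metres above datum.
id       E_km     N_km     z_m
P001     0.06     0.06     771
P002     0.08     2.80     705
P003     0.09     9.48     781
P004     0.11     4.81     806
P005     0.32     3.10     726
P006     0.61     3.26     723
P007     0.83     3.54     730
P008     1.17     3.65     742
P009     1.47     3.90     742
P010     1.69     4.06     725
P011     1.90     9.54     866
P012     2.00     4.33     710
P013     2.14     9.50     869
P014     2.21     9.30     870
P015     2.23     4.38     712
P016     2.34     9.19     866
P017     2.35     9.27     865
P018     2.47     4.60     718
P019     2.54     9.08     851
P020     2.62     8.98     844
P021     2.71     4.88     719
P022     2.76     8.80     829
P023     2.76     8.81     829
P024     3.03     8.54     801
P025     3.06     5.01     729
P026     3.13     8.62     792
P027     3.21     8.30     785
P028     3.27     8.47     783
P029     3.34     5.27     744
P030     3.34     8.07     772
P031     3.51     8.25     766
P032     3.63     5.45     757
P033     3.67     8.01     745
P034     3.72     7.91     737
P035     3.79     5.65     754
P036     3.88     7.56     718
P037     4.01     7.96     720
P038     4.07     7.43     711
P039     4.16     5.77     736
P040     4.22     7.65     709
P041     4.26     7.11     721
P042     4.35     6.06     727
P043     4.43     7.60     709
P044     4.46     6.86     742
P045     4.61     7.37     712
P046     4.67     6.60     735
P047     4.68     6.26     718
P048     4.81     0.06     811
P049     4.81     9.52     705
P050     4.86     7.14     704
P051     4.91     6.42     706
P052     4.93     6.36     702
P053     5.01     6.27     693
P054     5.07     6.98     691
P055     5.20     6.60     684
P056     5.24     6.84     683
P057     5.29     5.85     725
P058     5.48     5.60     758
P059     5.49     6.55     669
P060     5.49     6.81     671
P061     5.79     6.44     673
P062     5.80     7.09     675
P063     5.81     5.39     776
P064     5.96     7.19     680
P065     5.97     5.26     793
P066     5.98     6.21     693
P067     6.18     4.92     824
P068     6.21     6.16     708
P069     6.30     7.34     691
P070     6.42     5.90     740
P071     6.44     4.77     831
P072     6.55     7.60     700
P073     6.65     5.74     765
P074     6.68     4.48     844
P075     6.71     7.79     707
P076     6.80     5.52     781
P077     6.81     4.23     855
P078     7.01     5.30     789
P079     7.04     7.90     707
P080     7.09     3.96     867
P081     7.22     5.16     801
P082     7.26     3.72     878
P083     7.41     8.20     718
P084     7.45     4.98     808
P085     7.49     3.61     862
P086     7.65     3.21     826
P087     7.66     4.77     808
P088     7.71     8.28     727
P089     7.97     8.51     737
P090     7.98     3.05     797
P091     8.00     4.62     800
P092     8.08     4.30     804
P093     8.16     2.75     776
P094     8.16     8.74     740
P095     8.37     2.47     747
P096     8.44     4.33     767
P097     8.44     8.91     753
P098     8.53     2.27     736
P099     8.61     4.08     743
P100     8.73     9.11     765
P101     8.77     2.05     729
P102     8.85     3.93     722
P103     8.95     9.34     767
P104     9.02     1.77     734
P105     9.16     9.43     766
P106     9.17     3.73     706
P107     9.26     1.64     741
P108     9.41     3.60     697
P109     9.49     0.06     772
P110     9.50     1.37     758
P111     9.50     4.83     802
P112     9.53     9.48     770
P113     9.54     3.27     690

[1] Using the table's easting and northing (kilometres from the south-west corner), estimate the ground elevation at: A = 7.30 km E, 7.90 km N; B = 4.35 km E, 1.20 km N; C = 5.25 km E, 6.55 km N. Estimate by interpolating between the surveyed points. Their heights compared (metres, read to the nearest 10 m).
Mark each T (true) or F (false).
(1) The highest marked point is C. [F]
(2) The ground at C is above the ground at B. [F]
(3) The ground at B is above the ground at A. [T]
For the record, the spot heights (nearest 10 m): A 710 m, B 820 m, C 680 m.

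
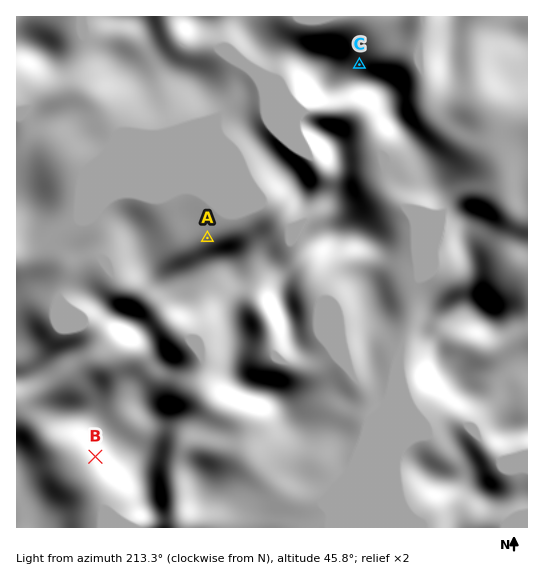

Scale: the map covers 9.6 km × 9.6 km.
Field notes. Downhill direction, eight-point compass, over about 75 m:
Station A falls N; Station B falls SW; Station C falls NE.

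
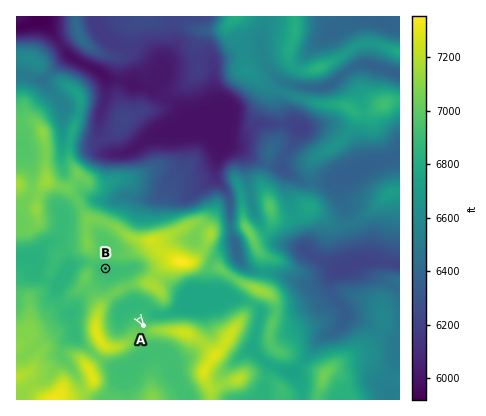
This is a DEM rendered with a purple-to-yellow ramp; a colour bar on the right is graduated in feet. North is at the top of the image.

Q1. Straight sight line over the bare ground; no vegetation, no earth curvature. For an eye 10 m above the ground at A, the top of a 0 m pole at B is out of sight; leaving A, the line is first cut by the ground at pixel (124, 296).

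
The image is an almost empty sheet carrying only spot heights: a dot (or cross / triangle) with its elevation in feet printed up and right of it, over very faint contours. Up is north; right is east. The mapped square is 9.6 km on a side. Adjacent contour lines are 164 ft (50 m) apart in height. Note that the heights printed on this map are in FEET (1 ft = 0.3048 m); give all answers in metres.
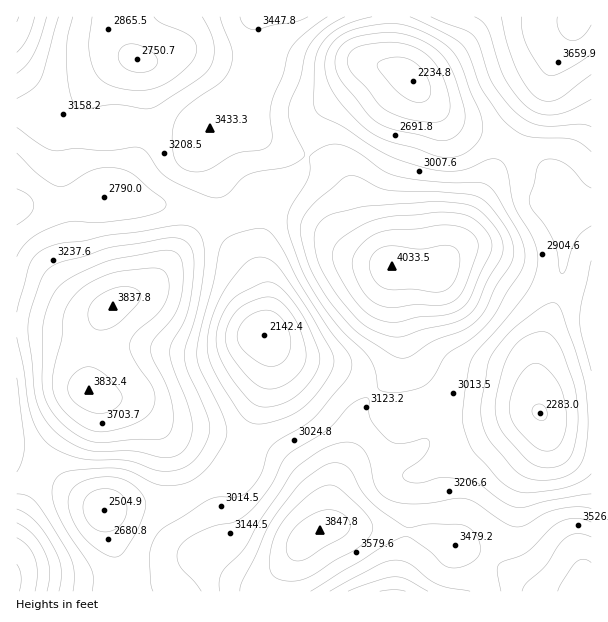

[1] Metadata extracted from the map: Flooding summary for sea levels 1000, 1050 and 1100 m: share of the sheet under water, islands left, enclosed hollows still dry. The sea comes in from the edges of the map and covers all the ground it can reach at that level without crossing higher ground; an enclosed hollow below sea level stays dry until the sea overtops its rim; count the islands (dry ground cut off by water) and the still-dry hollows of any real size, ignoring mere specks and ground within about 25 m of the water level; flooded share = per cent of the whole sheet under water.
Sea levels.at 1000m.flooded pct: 66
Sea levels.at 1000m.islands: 2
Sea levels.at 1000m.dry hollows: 0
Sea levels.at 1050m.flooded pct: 79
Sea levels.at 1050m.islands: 2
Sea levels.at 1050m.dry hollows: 0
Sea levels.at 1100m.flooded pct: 88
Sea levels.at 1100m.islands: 3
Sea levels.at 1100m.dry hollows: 0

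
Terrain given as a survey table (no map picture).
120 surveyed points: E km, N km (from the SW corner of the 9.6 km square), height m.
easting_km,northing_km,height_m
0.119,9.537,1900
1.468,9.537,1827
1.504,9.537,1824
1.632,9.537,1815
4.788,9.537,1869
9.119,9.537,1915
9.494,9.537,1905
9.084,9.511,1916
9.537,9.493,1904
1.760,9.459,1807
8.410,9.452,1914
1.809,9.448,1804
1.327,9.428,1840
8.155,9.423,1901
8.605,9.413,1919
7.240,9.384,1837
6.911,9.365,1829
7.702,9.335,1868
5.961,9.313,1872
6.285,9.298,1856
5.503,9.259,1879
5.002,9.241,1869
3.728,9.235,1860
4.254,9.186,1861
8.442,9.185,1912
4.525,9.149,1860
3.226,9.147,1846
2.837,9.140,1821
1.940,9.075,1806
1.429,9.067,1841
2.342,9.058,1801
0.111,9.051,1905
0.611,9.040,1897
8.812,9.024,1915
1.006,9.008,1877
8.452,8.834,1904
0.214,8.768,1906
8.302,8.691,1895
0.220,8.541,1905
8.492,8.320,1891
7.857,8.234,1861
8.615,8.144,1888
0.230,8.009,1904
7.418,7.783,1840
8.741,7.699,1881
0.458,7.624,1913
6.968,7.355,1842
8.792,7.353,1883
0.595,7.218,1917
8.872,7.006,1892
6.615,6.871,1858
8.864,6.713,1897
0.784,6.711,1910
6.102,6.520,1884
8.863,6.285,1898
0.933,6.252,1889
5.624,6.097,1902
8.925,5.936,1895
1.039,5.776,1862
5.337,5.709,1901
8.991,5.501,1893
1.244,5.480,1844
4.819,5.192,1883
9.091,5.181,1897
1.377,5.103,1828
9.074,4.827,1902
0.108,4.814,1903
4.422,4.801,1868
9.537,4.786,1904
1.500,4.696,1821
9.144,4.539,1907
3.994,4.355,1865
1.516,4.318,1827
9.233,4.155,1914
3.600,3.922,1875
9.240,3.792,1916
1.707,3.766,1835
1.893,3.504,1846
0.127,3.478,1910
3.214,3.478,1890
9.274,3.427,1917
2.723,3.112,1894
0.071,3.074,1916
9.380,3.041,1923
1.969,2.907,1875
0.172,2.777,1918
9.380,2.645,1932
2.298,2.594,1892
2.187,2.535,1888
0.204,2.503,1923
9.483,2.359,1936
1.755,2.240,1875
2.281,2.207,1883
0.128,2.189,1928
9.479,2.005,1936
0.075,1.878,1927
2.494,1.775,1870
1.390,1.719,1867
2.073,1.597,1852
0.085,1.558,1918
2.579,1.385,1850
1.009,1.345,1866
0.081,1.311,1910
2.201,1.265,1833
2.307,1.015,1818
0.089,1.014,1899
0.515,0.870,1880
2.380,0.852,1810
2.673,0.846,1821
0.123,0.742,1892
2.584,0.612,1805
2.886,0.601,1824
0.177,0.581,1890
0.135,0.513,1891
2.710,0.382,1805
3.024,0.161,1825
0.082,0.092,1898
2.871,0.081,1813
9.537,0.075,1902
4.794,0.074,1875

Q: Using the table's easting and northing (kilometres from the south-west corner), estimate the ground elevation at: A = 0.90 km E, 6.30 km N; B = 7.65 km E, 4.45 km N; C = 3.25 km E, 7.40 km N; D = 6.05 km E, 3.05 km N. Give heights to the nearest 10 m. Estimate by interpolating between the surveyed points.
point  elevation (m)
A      1890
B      1880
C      1910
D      1850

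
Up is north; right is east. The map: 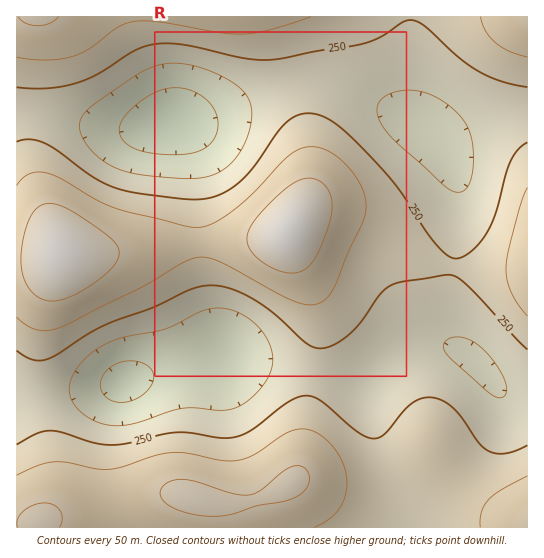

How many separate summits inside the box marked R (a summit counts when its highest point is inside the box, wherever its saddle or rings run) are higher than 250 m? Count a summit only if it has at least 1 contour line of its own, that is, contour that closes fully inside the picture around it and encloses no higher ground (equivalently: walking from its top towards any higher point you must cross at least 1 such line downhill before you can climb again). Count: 1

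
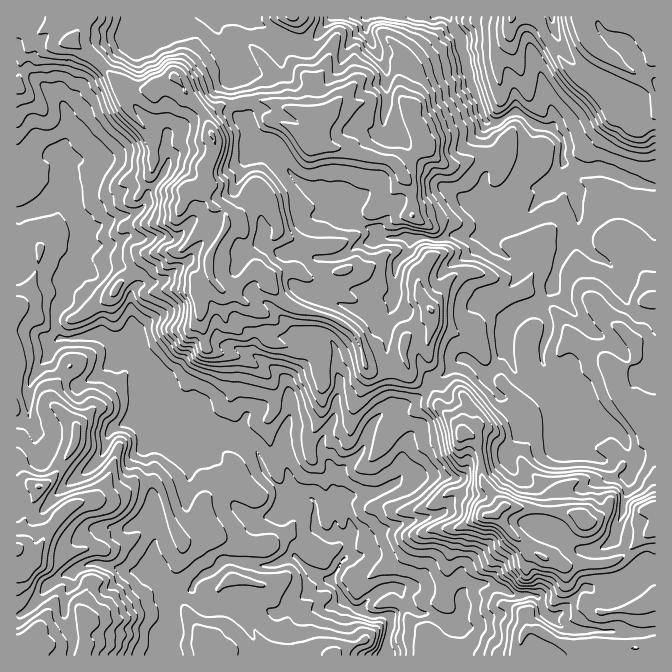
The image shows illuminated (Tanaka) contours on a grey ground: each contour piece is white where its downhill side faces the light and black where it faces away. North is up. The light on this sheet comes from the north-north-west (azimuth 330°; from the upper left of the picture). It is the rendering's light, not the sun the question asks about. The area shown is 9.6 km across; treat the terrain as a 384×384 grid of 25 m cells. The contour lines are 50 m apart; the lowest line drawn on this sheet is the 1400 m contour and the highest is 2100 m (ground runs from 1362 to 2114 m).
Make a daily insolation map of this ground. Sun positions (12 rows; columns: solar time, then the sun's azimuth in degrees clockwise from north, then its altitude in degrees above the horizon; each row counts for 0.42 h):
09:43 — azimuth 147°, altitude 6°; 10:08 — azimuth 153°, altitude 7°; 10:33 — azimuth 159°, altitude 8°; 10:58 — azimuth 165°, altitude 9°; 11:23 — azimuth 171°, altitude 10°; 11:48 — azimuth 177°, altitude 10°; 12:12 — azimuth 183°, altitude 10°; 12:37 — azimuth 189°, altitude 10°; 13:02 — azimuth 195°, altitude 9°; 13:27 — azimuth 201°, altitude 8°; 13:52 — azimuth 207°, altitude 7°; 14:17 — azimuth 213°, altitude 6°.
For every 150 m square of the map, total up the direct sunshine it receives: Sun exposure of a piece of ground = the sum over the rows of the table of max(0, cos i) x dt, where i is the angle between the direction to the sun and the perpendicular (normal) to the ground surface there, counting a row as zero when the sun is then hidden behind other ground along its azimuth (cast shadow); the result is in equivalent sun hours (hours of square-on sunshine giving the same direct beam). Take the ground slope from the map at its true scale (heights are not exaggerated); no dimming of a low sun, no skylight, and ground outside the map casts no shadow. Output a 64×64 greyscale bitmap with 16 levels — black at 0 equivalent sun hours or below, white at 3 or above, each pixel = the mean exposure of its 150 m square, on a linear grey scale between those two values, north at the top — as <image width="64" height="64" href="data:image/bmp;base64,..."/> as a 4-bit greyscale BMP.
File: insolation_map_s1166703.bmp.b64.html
<image width="64" height="64" href="data:image/bmp;base64,Qk12CAAAAAAAAHYAAAAoAAAAQAAAAEAAAAABAAQAAAAAAAAIAAATCwAAEwsAABAAAAAAAAAAAAAAABEREQAiIiIAMzMzAERERABVVVUAZmZmAHd3dwCIiIgAmZmZAKqqqgC7u7sAzMzMAN3d3QDu7u4A////AHiYUzWJh2REVVREMTMiIhEmzoZUMiIhIiNFRFZ4h2VUIyEiMjRoYzMjMxASMRAAAABHhWQjEAEgI0VmMREQAAABMRJXdkNFU0MQACMhEAAAAABSJCIQARJCJDAAAAAAEgABAkNFZ3ZDQQABIxEBAAAAAAJBABQ1VBExAAA2mImZEAEiEBIRIzMwABIhJDAQAAAAWEAkqENHZBEBE4c0aJkwABAAAAEiIhABMiNnUwAAAAAUEzMzRTIQAAPIIAEQFYQAEAEAEQEjEBRFZ3ZlMAABVQARI0VTIQFUN70wNDIAqkEAASEAATd0ECVTEkUgAAM2h5lmZmh2nP/9uqlkMyFH2TAAABIzRYhiAAAAAAJSABNYmZd4d62bq//Jzu2kNGNUVSAmZURWiJcgATIAKHcgASSKqXmoedd8phERE4lVU0ZDVmRWVEZneamHeGRTJGJkVpzdu+64zaUAESEAB7kBJ2QQAANlNURmZBABNTEAAkZni+////utQAAVvHATngAFmFESICREITMyIAADMSRmVlIRN5rv/9QAAUjMoxQ1AAGbvMynMkMRMhERAAFEVlepmmIAAAfvkzNXmWNXE1MSACnNy7l1QxEiIkiUICRFV2d0NEMQAhFamGVCAAYSVhRQACRER2VCERNFeHdDE1VTEAAAATIQAAAAAAAAAhAASKQAABITVUIhEldjElaJdWh0EAAAARMwAAAAAAAAAAAxAxAAAhAjISEREzECZXmXealzAAAAAjAAAAAAAAAAAAAAIAABEAAAERASIRRGnJZ1mnYyIiSFEAAAAAAAAAAAEAAnEAAgAAASESIRNUZ4SLYWhlZmioYgAAAAAAAAAAAAAAWBAEEAABEjIAJVRlRarEN3ZWZpmDAAAAAAAAAAEQAAElMAAQACNDEAFYZURWd4c0Z1RGaqQAAAAAAAAAEiAAEjRQAAASIiI0Z5h2M1lGeEJHZFdiE0AAAAAAAAEkIQJFIUQRESIiNHmXRGhFanR5cRR4iTABAAAAAAAAEkIiFWMAF2QyIzRVZ3djRlaKlnq3MkilAAAAAAAAAAEkEDESEAAAEjMzRmZlaJllVol1abuYZCABAAAAAAAAATMSEhAAAAACMzNGeIh4mpeIiaZp3e7pEAAAAAAAAAASQzIkEAAAAAEzM0WLu6qrlph2Vmvdy7UQAAAAAAAAEiRTMiQgABIQACM1eN/+3dhK2FRHaGRGVHEAAAABEBMjRTNEQiAAEjMQE1atz//qRN/8dFZ1IkY2cQABEAEhNEMyAUQyEAAAAiIzWL/KgySO/ZhjR3QSNVZiERIQEjETRCACVDIQAAAAJDNayvhIz9kyEQBakxEjVWZEIiERQwJCABVDNFYhVDRmRFZ2mnq3mJl3ed1gERAVaFIRIQATEhAUdBAVdyR7yZhnUQFIiFi9ps//swARAAR1MQEzEAEhAVUgABZDMQFt2oq3Q0aJm6VM2EEAAjMRJVRDEUZBASAFYgADcSNSERW7nMuZhXq2I6cQAAASIRFlAlVSE3hiACUxAANQEjIQETiTNXdUhTRYkgAAESNFI0EBVmhyA0IBIQAAAAAUMiEAAodTIzJRA3VCE0RndlMSMhBImpcgJTIgAAARAjRkMiIQSImSA0MhRBJDESRlVSESUQIyAAAlQiAAASEDNFYzQyNpurojNEEAAAAAAAADUQBXEAAAEzNCEAE0QhNEVkMRE0I1V4IlQwASE3hzAAAiAAEgAAFGU0MAJWZDIzI0QzVkAAAAVRV4UEhiEAEhAAAAAAAAABESMxEzQxEhERIjMjZniJUUM3dURRAAAAEARWdBAAEQAAAkQiEAESAAESNWQRIki2NUMjZjEAAAA6l85xIhESMgABIyIRESJSABJXZ4gRRWl2QRNVIiEAAjN3ISIQAREiIAERIiIiImdjI0RlRmMxN3MAFFQjIRNEMiZCIAEiNEIjEBIjMiIiRFZEQzZiNTNGd1AFURETVVVTJZdBE1VFVUNCAUMyEBFERDRDISVpEAAjEQAAAUZlVmZVhUVoZUNVVVMUQhACVkM0RUMhATUgAEUgAAATepiZq7pCaLmHVFVVZjEBA3iHVDNDNDITRDIRFYIAACSu7u3KhAKNcRNVVVVVNqqqmqplVVVVVVRFJDIjdAABNqq6hRAAAXhCAAEkMkREV5rO/XZ4dVZoiaYzI1Y0ECNpYRIBAAATMUUgABMxACZWnO/9h5mGZom9kjQyIhERW8YSNCEBASQxETEAARAAVljfyI2Il1Znits0Z2UwASRWImd2d1URRRESEAAAAWZmeJpiJnp0RmZ5pFmImTAkdyFVMSRWdjFEMRERA3E6d3ialCREqDJXZ3llioiWAAEjMgAAADMjMTASEBAFiZdHi8xyNERzJXlomFZWiGEAAAAAAAAAAyAAAAEiECZnhVet2BJGdBN5mZiWMQAmMQAAAAAAAAAAMhAAAREQRVZ1WMtRNpuESMzc3qEAAAAAAAAAAAAAAAAAAAASIxFFWGRpoyaspTl6z/77IAAAAAAAAAAAAAAAAAABAREiETR5VIpCi6YhRnp7zXEAAAAAAAAAAAAAAAAAAAEQARITM3lWpwaoQRRlZWIjMQAAAAAAAAAQAAAAAAAAEQAAAREjeWmiKHMjVlRiRBE0EAAAAAAAAAAAJUAAAAAAAAAARDNXnGBHQjZ2RFQkQjdhAAAAAAAAABWblAAAAAAAAAEjIjaYQFVEVFVD"/>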